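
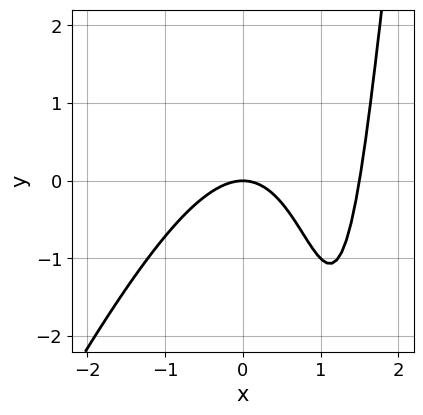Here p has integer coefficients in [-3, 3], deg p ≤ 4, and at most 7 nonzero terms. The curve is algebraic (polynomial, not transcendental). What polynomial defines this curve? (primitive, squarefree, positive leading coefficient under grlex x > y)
(a) Degree: no degree-2 curve has this shape, so deg p = 3.
(b) From the visible intercepts: it meets the y-axis at y = 0 (among the integer gridlines); it crosses the x-axis at the gridline x = 0.
(c) Together with the visible shape, these determine p as stated.

2*x^3 - x^2*y - 3*x^2 + 3*x*y - 3*y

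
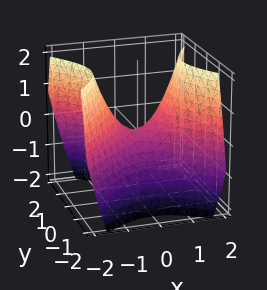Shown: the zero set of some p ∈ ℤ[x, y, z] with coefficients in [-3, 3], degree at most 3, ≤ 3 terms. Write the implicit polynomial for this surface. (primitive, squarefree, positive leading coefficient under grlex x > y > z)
1. deg p = 2.
2. Symmetries: the x ↦ −x reflection is a symmetry, so x appears only in even powers; it's symmetric under y → −y, forcing even powers of y.
3. From the axis intercepts and sections: one x-axis crossing is at x = 0; it meets the z-axis at z = 0 (among the integer gridlines).
4. These observations pin down the coefficients.

x^2 - y^2 - z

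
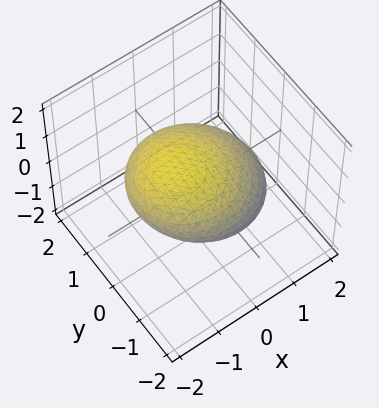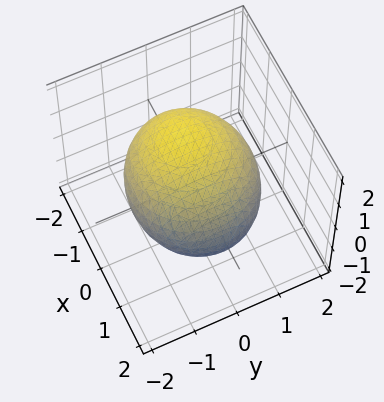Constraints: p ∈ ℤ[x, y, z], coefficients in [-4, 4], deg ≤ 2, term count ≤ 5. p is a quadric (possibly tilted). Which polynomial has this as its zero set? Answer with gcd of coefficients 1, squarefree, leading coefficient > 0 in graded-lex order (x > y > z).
x^2 + x*z + y^2 + 2*z^2 - 2

The degree is 2 — the shape is more complex than any degree-1 surface.
From the visible intercepts: the z-axis gridline crossings are at z ∈ {-1, 1}.
Assembling these constraints gives the stated polynomial.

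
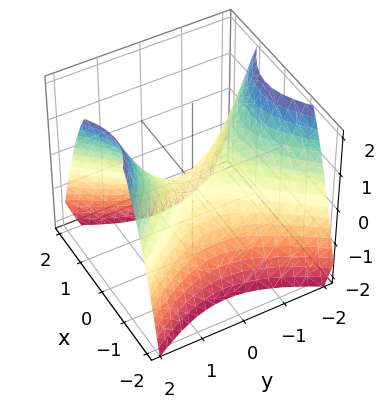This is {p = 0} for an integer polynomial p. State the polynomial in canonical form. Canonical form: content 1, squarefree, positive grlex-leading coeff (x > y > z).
(a) deg p = 2. A hyperbolic paraboloid; a quadric.
(b) Symmetries: mirror symmetry x ↦ −x ⇒ only even powers of x; it's symmetric under y → −y, forcing even powers of y.
(c) From the visible intercepts: one z-axis crossing is at z = 0; it crosses the y-axis at the gridline y = 0.
(d) These observations pin down the coefficients.

3*x^2 - 2*y^2 + 3*z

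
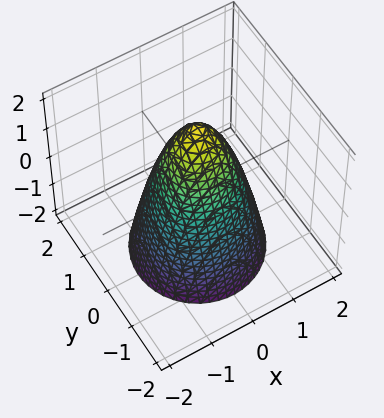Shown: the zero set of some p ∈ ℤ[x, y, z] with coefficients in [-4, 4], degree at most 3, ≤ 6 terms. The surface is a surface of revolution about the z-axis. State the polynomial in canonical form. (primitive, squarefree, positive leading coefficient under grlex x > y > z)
2*x^2 + 2*y^2 + z - 2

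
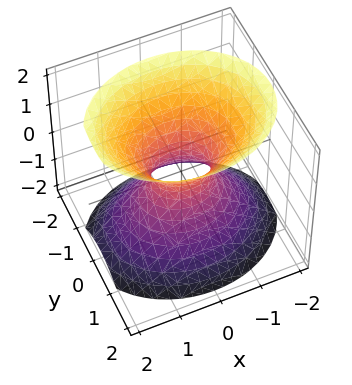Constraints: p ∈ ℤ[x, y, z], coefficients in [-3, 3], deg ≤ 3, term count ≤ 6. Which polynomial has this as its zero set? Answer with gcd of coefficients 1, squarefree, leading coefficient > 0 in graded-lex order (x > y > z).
2*x^2 + 3*y^2 - 2*z^2 - 1

deg p = 2.
Symmetries: the z ↦ −z reflection is a symmetry, so z appears only in even powers; mirror symmetry y ↦ −y ⇒ only even powers of y; it's symmetric under x → −x, forcing even powers of x.
Reading off the gridlines: it misses every integer gridline on the z-axis.
The integer polynomial consistent with all of this is the stated p.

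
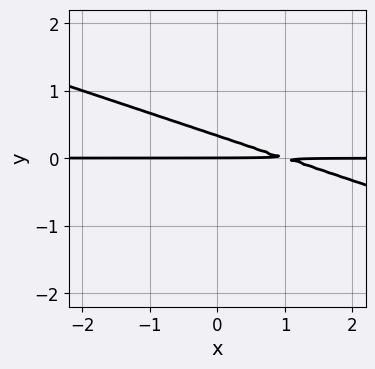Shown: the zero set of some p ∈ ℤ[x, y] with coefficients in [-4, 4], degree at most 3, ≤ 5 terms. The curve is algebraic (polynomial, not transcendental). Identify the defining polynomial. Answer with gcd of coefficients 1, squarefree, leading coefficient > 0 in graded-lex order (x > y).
1. Degree: no degree-1 curve has this shape, so deg p = 2.
2. Against the integer gridlines: the visible x-axis segment lies entirely on the curve; one y-axis crossing is at y = 0.
3. These observations pin down the coefficients.

x*y + 3*y^2 - y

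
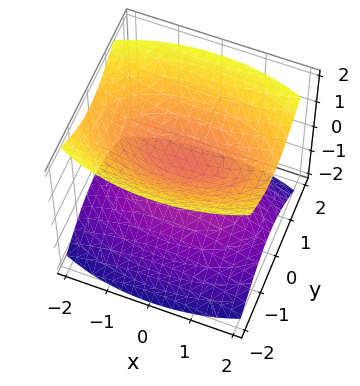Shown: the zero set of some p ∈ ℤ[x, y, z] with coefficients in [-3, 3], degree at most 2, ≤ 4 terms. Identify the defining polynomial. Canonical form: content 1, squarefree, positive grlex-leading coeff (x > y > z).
x^2 + 3*y^2 - 3*z^2 + 1

First, the picture has 2 separate pieces. Treating them together as one polynomial.
Next, degree: two separate bowl-shaped sheets opening away from each other; a quadric, so deg p = 2.
Next, symmetries: the y ↦ −y reflection is a symmetry, so y appears only in even powers; mirror symmetry z ↦ −z ⇒ only even powers of z; the x ↦ −x reflection is a symmetry, so x appears only in even powers.
Next, against the integer gridlines: no y-intercept at any integer in the box; it misses every integer gridline on the x-axis.
Finally, matching integer coefficients to the picture gives p.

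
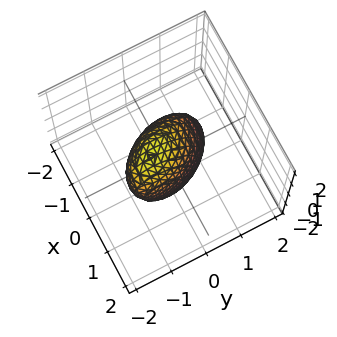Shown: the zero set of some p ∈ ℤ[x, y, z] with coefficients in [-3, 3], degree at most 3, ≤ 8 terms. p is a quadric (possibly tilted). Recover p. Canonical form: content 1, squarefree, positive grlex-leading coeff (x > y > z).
3*x^2 + 2*x*y + 2*y^2 + y*z + z^2 - 2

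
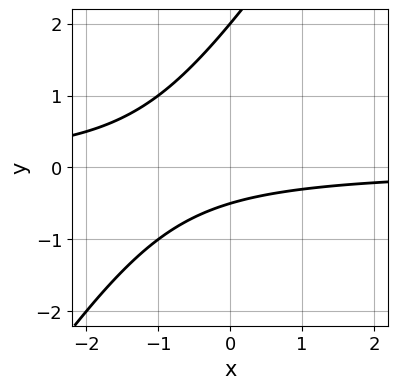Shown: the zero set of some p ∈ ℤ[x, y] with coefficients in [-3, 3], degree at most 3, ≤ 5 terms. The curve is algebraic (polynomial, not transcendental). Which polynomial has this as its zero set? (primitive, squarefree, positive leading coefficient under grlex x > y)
3*x*y - 2*y^2 + 3*y + 2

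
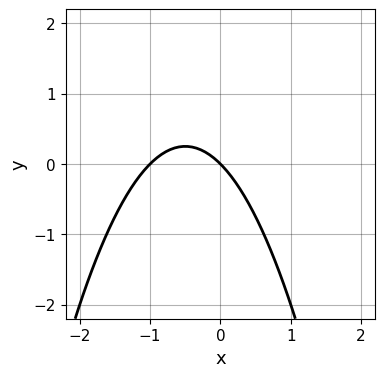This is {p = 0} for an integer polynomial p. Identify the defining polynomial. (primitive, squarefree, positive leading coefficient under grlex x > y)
x^2 + x + y

First, the degree is 2 — the shape is more complex than any degree-1 curve.
Then, reading off the gridlines: the x-axis gridline crossings are at x ∈ {-1, 0}; it crosses the y-axis at the gridline y = 0.
Finally, assembling these constraints gives the stated polynomial.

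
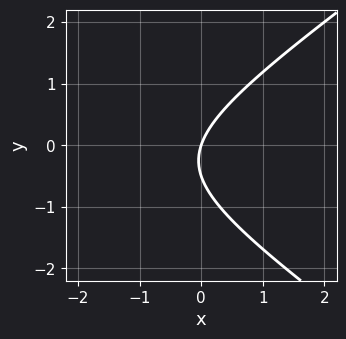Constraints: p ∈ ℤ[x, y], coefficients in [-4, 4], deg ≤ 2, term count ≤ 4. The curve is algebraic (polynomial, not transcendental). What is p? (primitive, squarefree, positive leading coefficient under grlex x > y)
(a) The degree is 2 — a generic line meets the curve in up to 2 points.
(b) Against the integer gridlines: it crosses the x-axis at the gridline x = 0; it meets the y-axis at y = 0 (among the integer gridlines).
(c) Matching integer coefficients to the picture gives p.

x^2 - 2*y^2 + 3*x - y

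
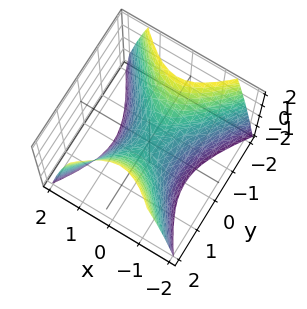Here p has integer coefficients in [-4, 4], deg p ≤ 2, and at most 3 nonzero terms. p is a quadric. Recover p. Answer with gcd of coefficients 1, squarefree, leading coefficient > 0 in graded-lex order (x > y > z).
First, deg p = 2. A hyperbolic paraboloid; a quadric.
Next, symmetries: it's symmetric under y → −y, forcing even powers of y; it's symmetric under x → −x, forcing even powers of x.
Next, observable constraints: it crosses the y-axis at the gridline y = 0; one x-axis crossing is at x = 0; it crosses the z-axis at the gridline z = 0.
Finally, matching integer coefficients to the picture gives p.

3*x^2 - 2*y^2 + 2*z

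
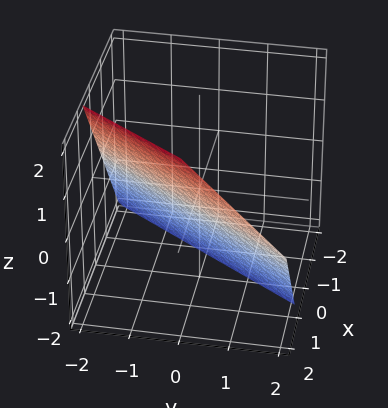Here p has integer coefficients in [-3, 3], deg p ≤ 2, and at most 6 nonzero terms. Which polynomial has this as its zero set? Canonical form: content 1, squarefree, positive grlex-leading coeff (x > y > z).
(a) The degree is 1 — every cross-section is a straight line — this is a plane.
(b) Reading off the gridlines: it meets the y-axis at y = -1 (among the integer gridlines); it crosses the z-axis at the gridline z = -1.
(c) Putting this together gives p.

3*x - 2*y - 2*z - 2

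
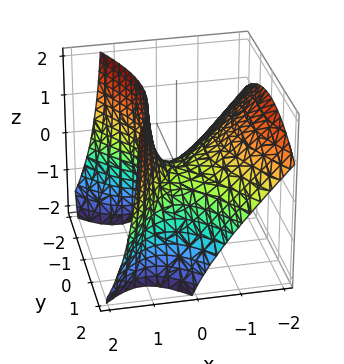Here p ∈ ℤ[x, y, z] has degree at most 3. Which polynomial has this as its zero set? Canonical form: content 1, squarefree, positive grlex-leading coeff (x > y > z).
2*x^2 + 2*x*z - y^2 - 2*z

First, the degree is 2 — a generic line meets the surface in up to 2 points.
Next, checking where it meets the axes: it crosses the y-axis at the gridline y = 0; it crosses the z-axis at the gridline z = 0; it crosses the x-axis at the gridline x = 0.
Finally, fitting integer coefficients to these (and the overall shape) gives p.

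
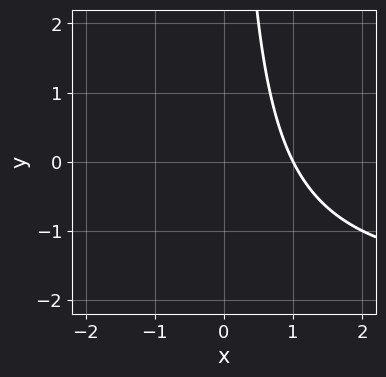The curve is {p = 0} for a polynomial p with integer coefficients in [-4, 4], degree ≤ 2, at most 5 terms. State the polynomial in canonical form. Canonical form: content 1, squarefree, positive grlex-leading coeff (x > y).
First, degree: no degree-1 curve has this shape, so deg p = 2.
Then, from the visible intercepts: it misses every integer gridline on the y-axis; it crosses the x-axis at the gridline x = 1.
Finally, fitting integer coefficients to these (and the overall shape) gives p.

x*y + 2*x - 2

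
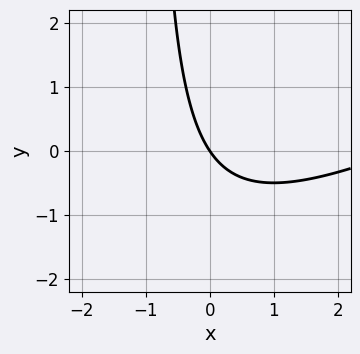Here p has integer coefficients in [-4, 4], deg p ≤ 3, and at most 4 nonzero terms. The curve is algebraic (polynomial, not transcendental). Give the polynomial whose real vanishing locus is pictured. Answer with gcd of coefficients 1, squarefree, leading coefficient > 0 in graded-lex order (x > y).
(a) Degree: a generic line meets the curve in up to 2 points, so deg p = 2.
(b) Observable constraints: it meets the x-axis at x = 0 (among the integer gridlines); one y-axis crossing is at y = 0.
(c) Assembling these constraints gives the stated polynomial.

x^2 - 2*x*y - 3*x - 2*y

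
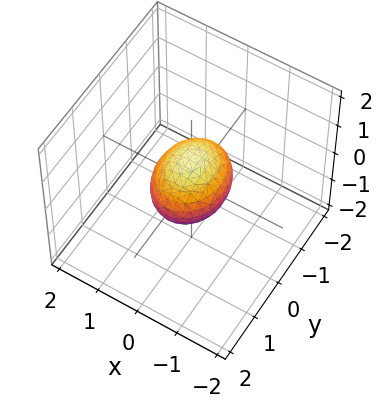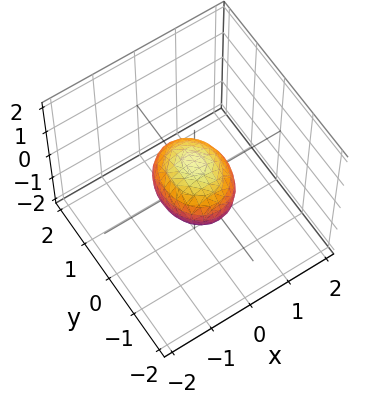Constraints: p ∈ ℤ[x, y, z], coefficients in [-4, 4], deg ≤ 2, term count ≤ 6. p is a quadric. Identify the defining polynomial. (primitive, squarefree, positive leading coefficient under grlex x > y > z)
3*x^2 + 2*y^2 + 3*z^2 - 2

1. deg p = 2. Bounded and convex; a quadric.
2. Symmetries: mirror symmetry x ↦ −x ⇒ only even powers of x; the z ↦ −z reflection is a symmetry, so z appears only in even powers; mirror symmetry y ↦ −y ⇒ only even powers of y.
3. Checking where it meets the axes: the y-axis gridline crossings are at y ∈ {-1, 1}.
4. These observations pin down the coefficients.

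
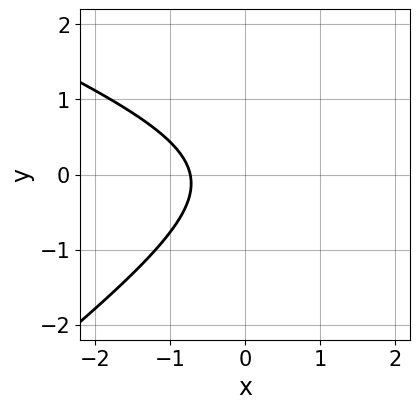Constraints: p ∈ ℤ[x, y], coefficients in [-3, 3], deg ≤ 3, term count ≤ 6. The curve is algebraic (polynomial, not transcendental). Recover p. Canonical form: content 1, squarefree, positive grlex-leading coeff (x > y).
First, the degree is 2 — a generic line meets the curve in up to 2 points.
Then, from the axis intercepts and sections: it misses every integer gridline on the y-axis.
Finally, putting this together gives p.

x^2 + x*y - 3*y^2 - 2*x - 2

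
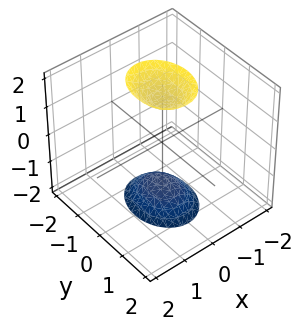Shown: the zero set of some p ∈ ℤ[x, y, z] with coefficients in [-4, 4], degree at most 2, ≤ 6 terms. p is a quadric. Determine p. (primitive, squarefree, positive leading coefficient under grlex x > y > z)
First, there are 2 components. They look like related sheets of one shape, so recover p as a whole.
Next, degree: two separate bowl-shaped sheets opening away from each other; a quadric, so deg p = 2.
Then, symmetries: mirror symmetry z ↦ −z ⇒ only even powers of z; the x ↦ −x reflection is a symmetry, so x appears only in even powers; it's symmetric under y → −y, forcing even powers of y.
Then, from the axis intercepts and sections: no y-intercept at any integer in the box; it misses every integer gridline on the x-axis.
Finally, solving for integer coefficients yields p as stated.

3*x^2 + 2*y^2 - z^2 + 2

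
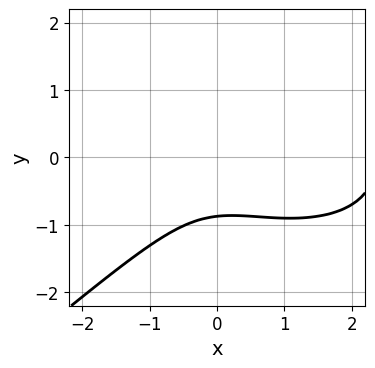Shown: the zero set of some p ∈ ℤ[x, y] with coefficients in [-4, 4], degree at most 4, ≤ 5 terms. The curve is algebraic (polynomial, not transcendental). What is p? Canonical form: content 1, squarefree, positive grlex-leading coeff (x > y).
First, degree: the shape is more complex than any degree-2 curve, so deg p = 3.
Then, reading off the gridlines: no x-intercept at any integer in the box.
Finally, solving for integer coefficients yields p as stated.

x^3 + x*y^2 - 3*y^3 - 2*x^2 - 2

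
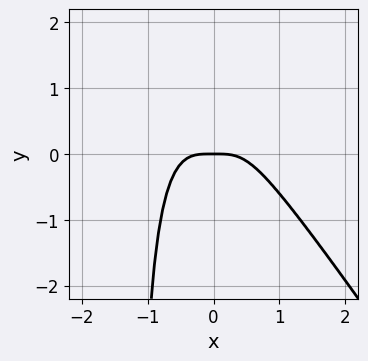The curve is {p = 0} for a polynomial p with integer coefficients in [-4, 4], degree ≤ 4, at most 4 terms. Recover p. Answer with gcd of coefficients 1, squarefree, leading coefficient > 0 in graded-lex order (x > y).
Degree: a generic line meets the curve in up to 4 points, so deg p = 4.
Checking where it meets the axes: it meets the y-axis at y = 0 (among the integer gridlines); it meets the x-axis at x = 0 (among the integer gridlines).
These observations pin down the coefficients.

3*x^4 + 2*x^3*y + 2*x^2*y + y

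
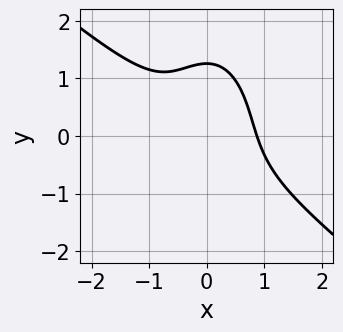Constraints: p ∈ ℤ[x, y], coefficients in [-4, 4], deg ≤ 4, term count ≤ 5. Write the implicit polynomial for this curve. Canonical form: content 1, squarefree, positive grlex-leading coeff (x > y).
deg p = 3. The shape is more complex than any degree-2 curve.
Putting this together gives p.

3*x^3 + 3*x^2*y + y^3 - 2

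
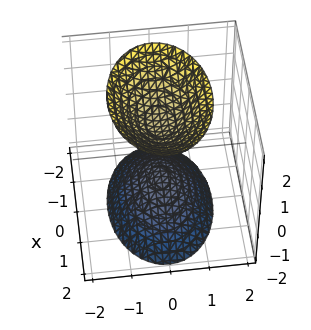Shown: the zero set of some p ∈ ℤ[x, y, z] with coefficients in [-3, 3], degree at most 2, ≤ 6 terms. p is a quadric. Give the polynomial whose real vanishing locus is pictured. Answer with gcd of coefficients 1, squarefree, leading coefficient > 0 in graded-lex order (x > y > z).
(a) There are 2 components.
(b) Degree: two separate bowl-shaped sheets opening away from each other; a quadric, so deg p = 2.
(c) Symmetries: the x ↦ −x reflection is a symmetry, so x appears only in even powers; it's symmetric under y → −y, forcing even powers of y; it's symmetric under z → −z, forcing even powers of z.
(d) From the axis intercepts and sections: no y-intercept at any integer in the box; the surface avoids every integer x-axis point in the box; the z-axis gridline crossings are at z ∈ {-1, 1}.
(e) Together with the visible shape, these determine p as stated.

x^2 + 2*y^2 - z^2 + 1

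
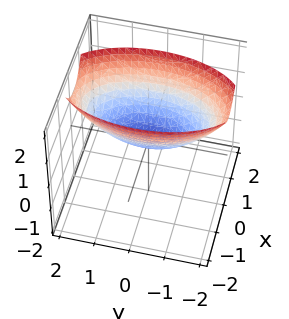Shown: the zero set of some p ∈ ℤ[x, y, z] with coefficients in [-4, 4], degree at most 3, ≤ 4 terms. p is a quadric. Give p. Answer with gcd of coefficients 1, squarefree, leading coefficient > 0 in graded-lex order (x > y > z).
3*x^2 + y^2 - 3*z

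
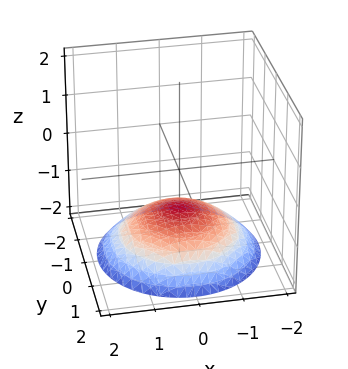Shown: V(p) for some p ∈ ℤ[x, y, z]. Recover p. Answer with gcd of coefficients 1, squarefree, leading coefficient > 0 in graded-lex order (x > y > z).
1. Degree: the shape is more complex than any degree-1 surface, so deg p = 2.
2. Symmetries: rotational symmetry about the z-axis ⇒ p depends on x, y only through x² + y².
3. Checking where it meets the axes: no y-intercept at any integer in the box; a circular section at z = -2 has radius between 1 and 2; the surface avoids every integer x-axis point in the box.
4. The integer polynomial consistent with all of this is the stated p.

x^2 + y^2 + 3*z + 3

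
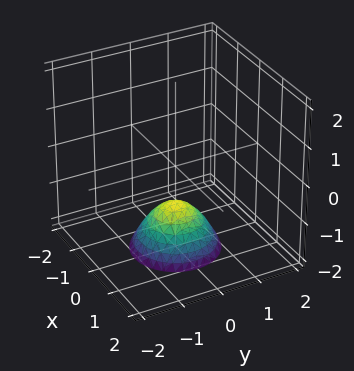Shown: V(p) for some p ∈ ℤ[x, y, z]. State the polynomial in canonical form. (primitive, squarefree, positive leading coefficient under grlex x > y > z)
x^2 + y^2 + z + 1

1. Degree: no degree-1 surface has this shape, so deg p = 2.
2. Symmetries: every cross-section ⟂ z is a circle, so x, y appear only via x² + y².
3. From the visible intercepts: a circular section at z = -2 has radius exactly 1; the surface avoids every integer x-axis point in the box.
4. Fitting integer coefficients to these (and the overall shape) gives p. Check: (0, 0, -1) on the z-axis lies on the surface, and p(0, 0, -1) = 0. ✓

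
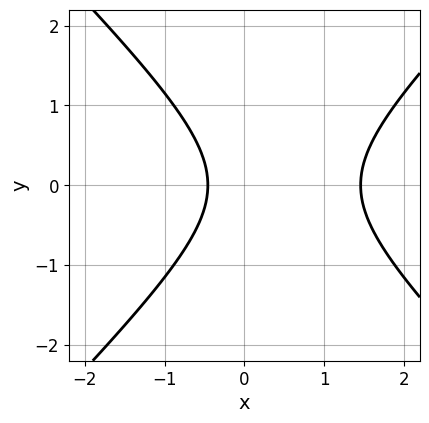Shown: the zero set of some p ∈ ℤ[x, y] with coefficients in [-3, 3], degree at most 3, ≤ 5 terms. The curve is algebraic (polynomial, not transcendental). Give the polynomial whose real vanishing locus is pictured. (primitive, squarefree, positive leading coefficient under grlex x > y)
3*x^2 - 3*y^2 - 3*x - 2

First, degree: a generic line meets the curve in up to 2 points, so deg p = 2.
Next, symmetries: the y ↦ −y reflection is a symmetry, so y appears only in even powers.
Then, against the integer gridlines: the curve avoids every integer y-axis point in the box.
Finally, assembling these constraints gives the stated polynomial.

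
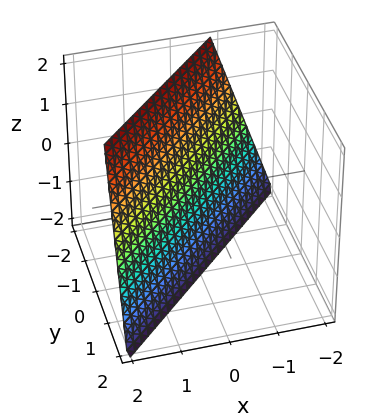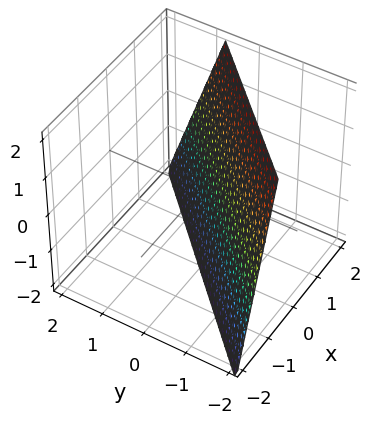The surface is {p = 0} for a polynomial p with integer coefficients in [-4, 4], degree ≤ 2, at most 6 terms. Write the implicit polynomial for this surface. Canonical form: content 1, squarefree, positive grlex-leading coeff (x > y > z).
3*x - 3*y - z - 2

1. The degree is 1 — the surface is flat (a plane).
2. Checking where it meets the axes: it crosses the z-axis at the gridline z = -2.
3. Together with the visible shape, these determine p as stated.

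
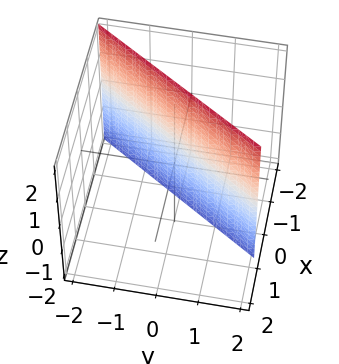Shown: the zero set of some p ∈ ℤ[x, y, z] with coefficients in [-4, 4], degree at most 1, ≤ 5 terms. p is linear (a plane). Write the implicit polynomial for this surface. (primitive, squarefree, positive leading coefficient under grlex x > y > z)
3*x - 2*y + 2

First, the degree is 1 — every cross-section is a straight line — this is a plane.
Then, observable constraints: it crosses the y-axis at the gridline y = 1; it misses every integer gridline on the z-axis.
Finally, solving for integer coefficients yields p as stated.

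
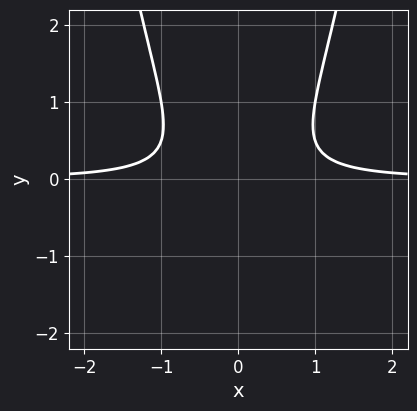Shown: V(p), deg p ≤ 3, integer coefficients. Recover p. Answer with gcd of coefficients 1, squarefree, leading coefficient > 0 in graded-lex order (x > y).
3*x^2*y - 2*y^2 - 1

First, degree: the shape is more complex than any degree-2 curve, so deg p = 3.
Then, symmetries: the x ↦ −x reflection is a symmetry, so x appears only in even powers.
Next, checking where it meets the axes: no x-intercept at any integer in the box; the curve avoids every integer y-axis point in the box.
Finally, matching integer coefficients to the picture gives p.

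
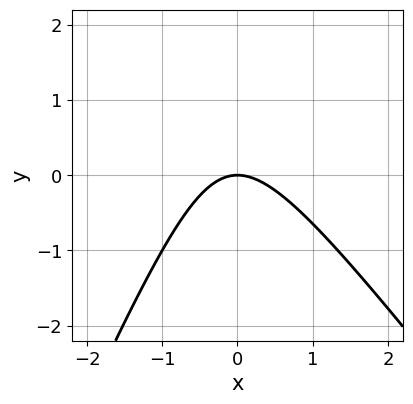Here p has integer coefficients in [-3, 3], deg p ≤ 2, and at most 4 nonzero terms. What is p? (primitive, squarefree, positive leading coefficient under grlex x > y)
1. Degree: a generic line meets the curve in up to 2 points, so deg p = 2.
2. Against the integer gridlines: one y-axis crossing is at y = 0; it crosses the x-axis at the gridline x = 0.
3. Matching integer coefficients to the picture gives p.

3*x^2 + x*y - y^2 + 3*y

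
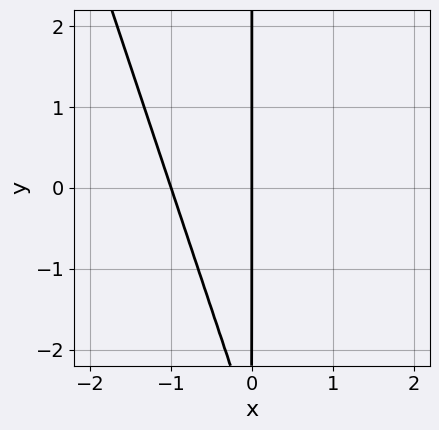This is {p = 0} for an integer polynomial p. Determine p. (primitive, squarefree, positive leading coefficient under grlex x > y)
3*x^2 + x*y + 3*x

1. deg p = 2. The shape is more complex than any degree-1 curve.
2. From the axis intercepts and sections: among the integer gridlines, it crosses the x-axis at x ∈ {-1, 0}; every point of the y-axis in the box is on the curve.
3. These observations pin down the coefficients.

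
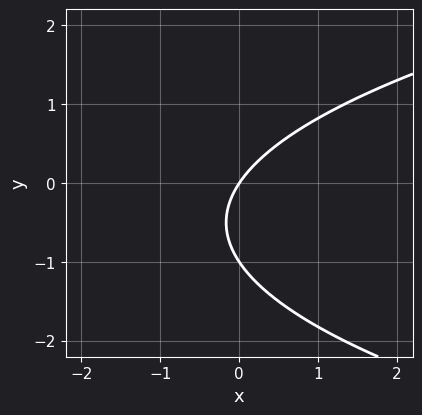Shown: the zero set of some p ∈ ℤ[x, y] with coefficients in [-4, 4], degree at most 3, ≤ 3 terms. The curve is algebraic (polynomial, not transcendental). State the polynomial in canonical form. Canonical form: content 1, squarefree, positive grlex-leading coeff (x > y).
(a) Degree: the shape is more complex than any degree-1 curve, so deg p = 2.
(b) Against the integer gridlines: it meets the x-axis at x = 0 (among the integer gridlines); among the integer gridlines, it crosses the y-axis at y ∈ {-1, 0}.
(c) Solving for integer coefficients yields p as stated.

2*y^2 - 3*x + 2*y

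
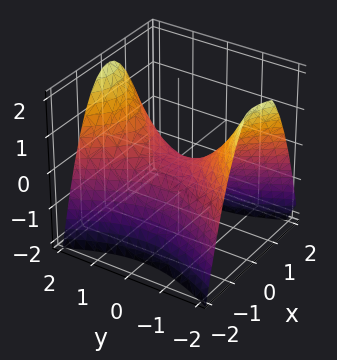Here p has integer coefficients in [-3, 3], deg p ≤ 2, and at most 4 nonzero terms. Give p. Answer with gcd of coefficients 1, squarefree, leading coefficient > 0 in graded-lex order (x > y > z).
(a) Degree: a hyperbolic paraboloid; a quadric, so deg p = 2.
(b) Symmetries: it's symmetric under y → −y, forcing even powers of y; mirror symmetry x ↦ −x ⇒ only even powers of x.
(c) Reading off the gridlines: it crosses the z-axis at the gridline z = 0; it meets the x-axis at x = 0 (among the integer gridlines).
(d) Putting this together gives p.

2*x^2 - y^2 + 2*z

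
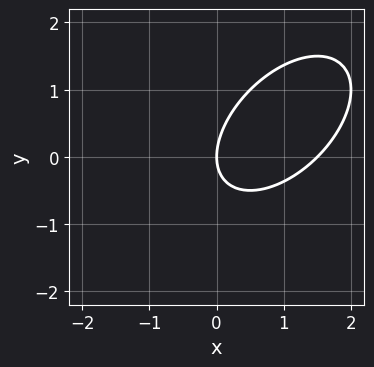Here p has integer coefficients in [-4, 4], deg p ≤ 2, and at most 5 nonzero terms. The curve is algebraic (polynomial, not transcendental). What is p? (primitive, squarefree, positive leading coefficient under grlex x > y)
First, the degree is 2 — a generic line meets the curve in up to 2 points.
Then, against the integer gridlines: it meets the x-axis at x = 0 (among the integer gridlines); it meets the y-axis at y = 0 (among the integer gridlines).
Finally, together with the visible shape, these determine p as stated.

2*x^2 - 2*x*y + 2*y^2 - 3*x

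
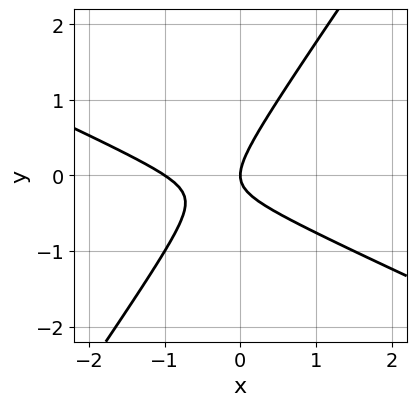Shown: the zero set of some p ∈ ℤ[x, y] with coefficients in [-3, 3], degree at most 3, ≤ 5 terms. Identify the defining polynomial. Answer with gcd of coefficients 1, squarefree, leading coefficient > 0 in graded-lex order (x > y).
2*x^2 + 3*x*y - 3*y^2 + 2*x

1. Degree: no degree-1 curve has this shape, so deg p = 2.
2. Observable constraints: it meets the y-axis at y = 0 (among the integer gridlines); the x-axis gridline crossings are at x ∈ {-1, 0}.
3. Solving for integer coefficients yields p as stated.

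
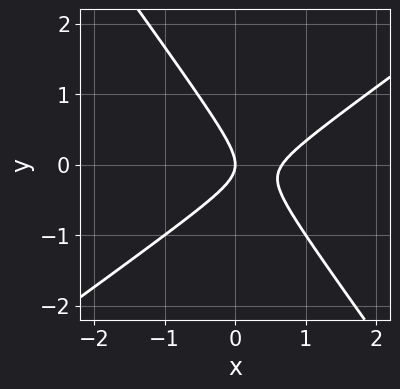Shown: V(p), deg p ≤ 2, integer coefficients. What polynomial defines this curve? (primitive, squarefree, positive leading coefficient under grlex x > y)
3*x^2 - 2*x*y - 3*y^2 - 2*x

(a) deg p = 2. The shape is more complex than any degree-1 curve.
(b) Observable constraints: it meets the y-axis at y = 0 (among the integer gridlines); one x-axis crossing is at x = 0.
(c) Matching integer coefficients to the picture gives p.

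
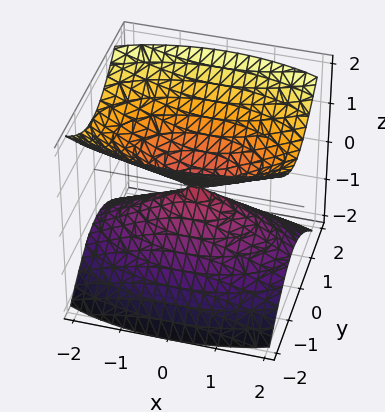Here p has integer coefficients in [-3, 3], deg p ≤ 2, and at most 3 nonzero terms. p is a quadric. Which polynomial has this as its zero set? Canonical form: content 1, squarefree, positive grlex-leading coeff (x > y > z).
x^2 + 3*y^2 - 3*z^2

First, there are 2 components. They look like related sheets of one shape, so recover p as a whole.
Next, the degree is 2 — a double cone through the origin; a quadric.
Next, symmetries: the y ↦ −y reflection is a symmetry, so y appears only in even powers; mirror symmetry z ↦ −z ⇒ only even powers of z; the x ↦ −x reflection is a symmetry, so x appears only in even powers.
Then, from the visible intercepts: one x-axis crossing is at x = 0; one y-axis crossing is at y = 0; it meets the z-axis at z = 0 (among the integer gridlines).
Finally, the integer polynomial consistent with all of this is the stated p.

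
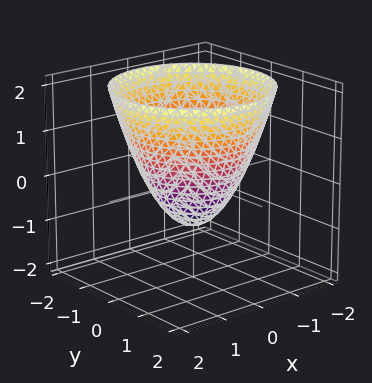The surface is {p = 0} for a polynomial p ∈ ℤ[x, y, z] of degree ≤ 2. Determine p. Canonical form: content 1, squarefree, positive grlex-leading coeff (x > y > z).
x^2 + y^2 - z - 1

deg p = 2. No degree-1 surface has this shape.
Symmetry: every cross-section ⟂ z is a circle, so x, y appear only via x² + y².
From the visible intercepts: one z-axis crossing is at z = -1; among the integer gridlines, it crosses the x-axis at x ∈ {-1, 1}; among the integer gridlines, it crosses the y-axis at y ∈ {-1, 1}.
These observations pin down the coefficients.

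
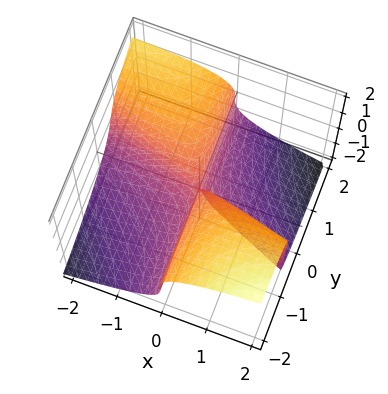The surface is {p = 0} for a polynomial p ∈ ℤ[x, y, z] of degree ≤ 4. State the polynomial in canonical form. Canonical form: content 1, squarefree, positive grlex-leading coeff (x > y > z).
(a) deg p = 3. The shape is more complex than any degree-2 surface.
(b) Reading off the gridlines: it crosses the x-axis at the gridline x = 0; every point of the y-axis in the box is on the surface; it meets the z-axis at z = 0 (among the integer gridlines).
(c) Putting this together gives p.

2*z^3 + x^2 + 3*x*y - x*z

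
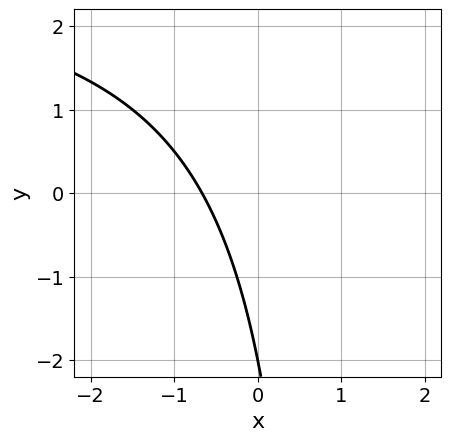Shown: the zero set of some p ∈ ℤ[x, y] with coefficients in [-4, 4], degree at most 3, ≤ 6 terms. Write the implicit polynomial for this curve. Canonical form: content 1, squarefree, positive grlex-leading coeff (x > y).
x*y - 3*x - y - 2

(a) Degree: no degree-1 curve has this shape, so deg p = 2.
(b) Against the integer gridlines: it crosses the y-axis at the gridline y = -2.
(c) Matching integer coefficients to the picture gives p.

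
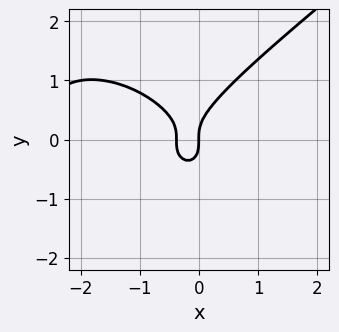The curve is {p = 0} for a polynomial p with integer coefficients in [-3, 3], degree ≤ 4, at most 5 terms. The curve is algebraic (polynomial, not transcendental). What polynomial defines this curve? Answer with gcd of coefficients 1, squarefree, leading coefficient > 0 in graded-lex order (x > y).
First, deg p = 3. A generic line meets the curve in up to 3 points.
Next, checking where it meets the axes: one y-axis crossing is at y = 0; one x-axis crossing is at x = 0.
Finally, the integer polynomial consistent with all of this is the stated p.

x^3 - 2*y^3 + 3*x^2 + x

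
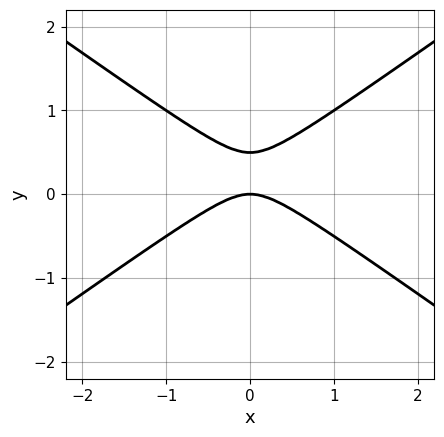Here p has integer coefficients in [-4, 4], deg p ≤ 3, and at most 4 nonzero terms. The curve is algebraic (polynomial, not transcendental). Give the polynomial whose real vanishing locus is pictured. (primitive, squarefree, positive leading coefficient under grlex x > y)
(a) deg p = 2. A generic line meets the curve in up to 2 points.
(b) Symmetries: mirror symmetry x ↦ −x ⇒ only even powers of x.
(c) Checking where it meets the axes: one x-axis crossing is at x = 0; it meets the y-axis at y = 0 (among the integer gridlines).
(d) Together with the visible shape, these determine p as stated.

x^2 - 2*y^2 + y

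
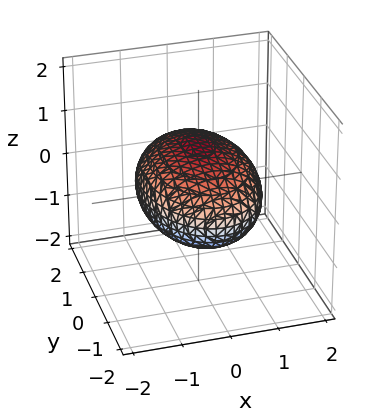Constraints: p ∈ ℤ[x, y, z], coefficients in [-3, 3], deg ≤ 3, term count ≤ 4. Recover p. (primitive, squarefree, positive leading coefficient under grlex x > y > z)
1. Degree: a closed, bounded, convex surface; a quadric, so deg p = 2.
2. Symmetries: it's symmetric under z → −z, forcing even powers of z; the x ↦ −x reflection is a symmetry, so x appears only in even powers; mirror symmetry y ↦ −y ⇒ only even powers of y.
3. Reading off the gridlines: the z-axis gridline crossings are at z ∈ {-1, 1}.
4. These observations pin down the coefficients.

2*x^2 + y^2 + 3*z^2 - 3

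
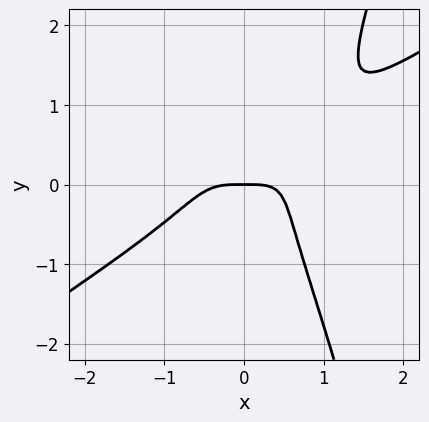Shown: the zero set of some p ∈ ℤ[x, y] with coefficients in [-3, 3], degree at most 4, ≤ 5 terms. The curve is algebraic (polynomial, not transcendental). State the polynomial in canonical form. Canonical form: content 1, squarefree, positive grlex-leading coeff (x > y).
2*x^4 - 3*x^3*y + y^3 + y

deg p = 4. The shape is more complex than any degree-3 curve.
Observable constraints: it crosses the x-axis at the gridline x = 0; it crosses the y-axis at the gridline y = 0.
Putting this together gives p.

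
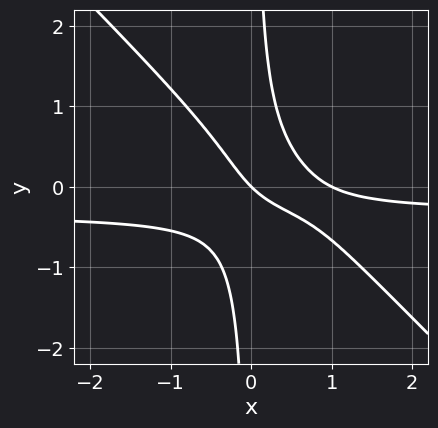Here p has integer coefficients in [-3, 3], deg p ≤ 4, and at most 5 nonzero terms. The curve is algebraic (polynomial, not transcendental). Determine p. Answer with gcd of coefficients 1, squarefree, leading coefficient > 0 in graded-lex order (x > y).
1. deg p = 3. No degree-2 curve has this shape.
2. From the axis intercepts and sections: it crosses the y-axis at the gridline y = 0; the x-axis gridline crossings are at x ∈ {0, 1}.
3. Fitting integer coefficients to these (and the overall shape) gives p.

3*x^2*y + 3*x*y^2 + x^2 - x - y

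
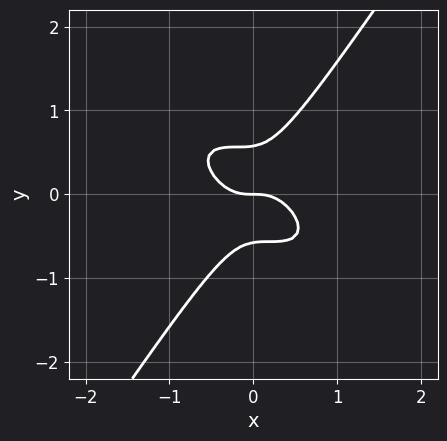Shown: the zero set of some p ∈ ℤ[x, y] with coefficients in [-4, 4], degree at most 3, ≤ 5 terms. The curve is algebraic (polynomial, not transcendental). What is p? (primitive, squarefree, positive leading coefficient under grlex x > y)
3*x^3 + 3*x^2*y + x*y^2 - 3*y^3 + y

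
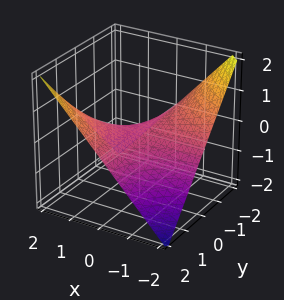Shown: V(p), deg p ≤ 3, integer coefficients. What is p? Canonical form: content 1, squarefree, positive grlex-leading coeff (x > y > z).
x*y - 2*z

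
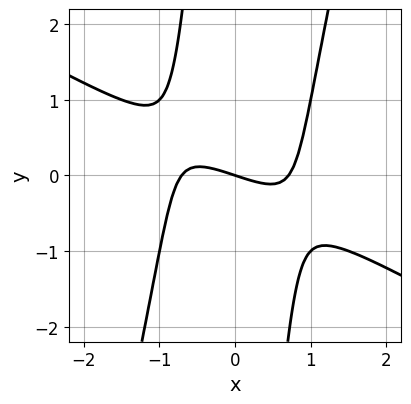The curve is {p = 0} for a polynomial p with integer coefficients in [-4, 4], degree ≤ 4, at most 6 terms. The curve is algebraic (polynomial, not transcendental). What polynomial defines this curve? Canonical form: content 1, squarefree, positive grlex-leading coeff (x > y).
The degree is 3 — no degree-2 curve has this shape.
Reading off the gridlines: one x-axis crossing is at x = 0; one y-axis crossing is at y = 0.
Assembling these constraints gives the stated polynomial.

2*x^3 + 3*x^2*y - x*y^2 - x - 3*y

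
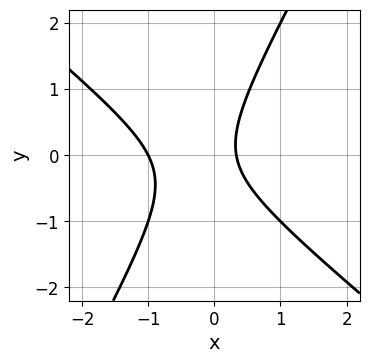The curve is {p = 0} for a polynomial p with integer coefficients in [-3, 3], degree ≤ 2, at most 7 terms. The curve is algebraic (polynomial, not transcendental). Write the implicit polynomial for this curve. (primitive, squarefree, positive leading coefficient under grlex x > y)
1. Degree: no degree-1 curve has this shape, so deg p = 2.
2. Against the integer gridlines: it misses every integer gridline on the y-axis; it meets the x-axis at x = -1 (among the integer gridlines).
3. Putting this together gives p.

3*x^2 + 2*x*y - 2*y^2 + 2*x - 1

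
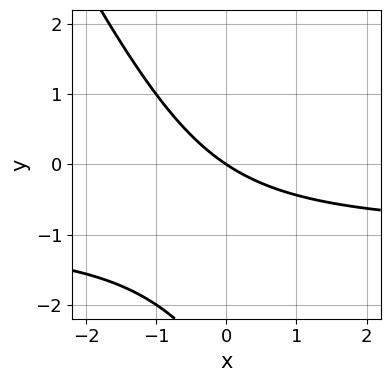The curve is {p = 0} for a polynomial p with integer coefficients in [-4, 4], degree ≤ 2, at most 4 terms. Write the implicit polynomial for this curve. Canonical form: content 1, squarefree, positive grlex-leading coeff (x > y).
First, the degree is 2 — no degree-1 curve has this shape.
Next, reading off the gridlines: it crosses the x-axis at the gridline x = 0; one y-axis crossing is at y = 0.
Finally, the integer polynomial consistent with all of this is the stated p.

2*x*y + y^2 + 2*x + 3*y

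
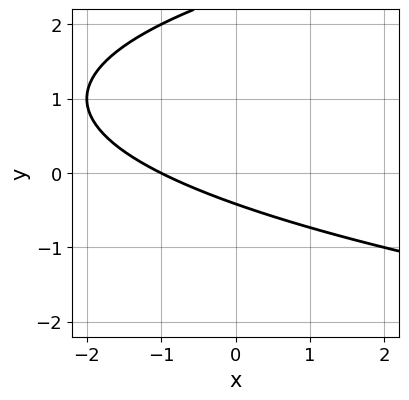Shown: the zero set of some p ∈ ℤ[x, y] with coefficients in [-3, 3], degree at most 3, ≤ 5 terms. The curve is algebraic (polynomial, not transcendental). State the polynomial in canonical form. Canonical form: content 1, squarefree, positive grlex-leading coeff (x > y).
y^2 - x - 2*y - 1

Degree: a generic line meets the curve in up to 2 points, so deg p = 2.
Observable constraints: it meets the x-axis at x = -1 (among the integer gridlines).
Fitting integer coefficients to these (and the overall shape) gives p.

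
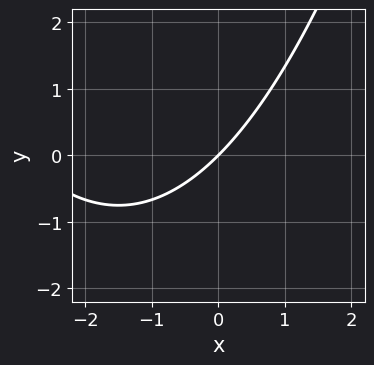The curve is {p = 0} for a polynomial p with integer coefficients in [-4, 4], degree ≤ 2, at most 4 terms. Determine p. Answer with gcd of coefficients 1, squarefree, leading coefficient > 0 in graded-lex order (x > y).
x^2 + 3*x - 3*y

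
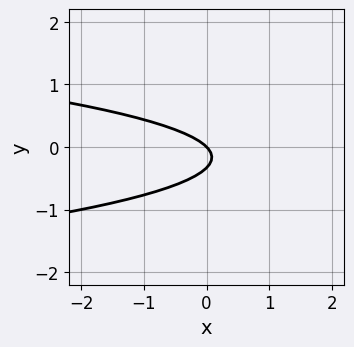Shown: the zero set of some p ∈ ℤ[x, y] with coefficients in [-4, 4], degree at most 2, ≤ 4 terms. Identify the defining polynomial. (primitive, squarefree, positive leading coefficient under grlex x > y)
(a) The degree is 2 — the shape is more complex than any degree-1 curve.
(b) From the visible intercepts: one y-axis crossing is at y = 0; it crosses the x-axis at the gridline x = 0.
(c) Together with the visible shape, these determine p as stated.

3*y^2 + x + y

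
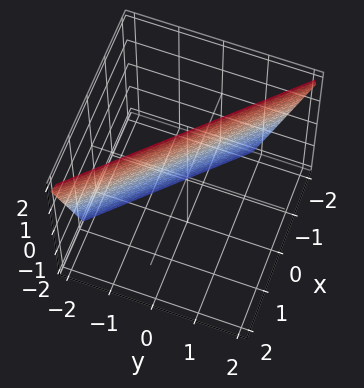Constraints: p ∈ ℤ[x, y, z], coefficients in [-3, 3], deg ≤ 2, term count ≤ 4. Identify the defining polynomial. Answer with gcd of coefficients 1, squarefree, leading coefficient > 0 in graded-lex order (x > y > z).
3*x + 3*y - z + 2

(a) deg p = 1. Every cross-section is a straight line — this is a plane.
(b) Observable constraints: it crosses the z-axis at the gridline z = 2.
(c) These observations pin down the coefficients.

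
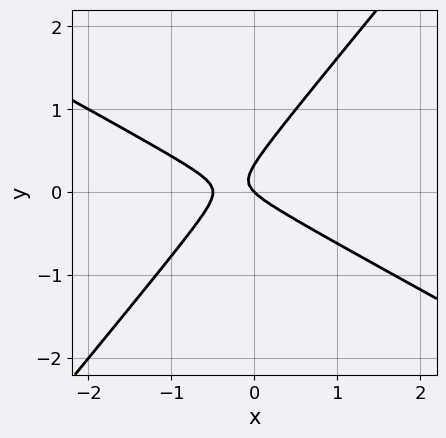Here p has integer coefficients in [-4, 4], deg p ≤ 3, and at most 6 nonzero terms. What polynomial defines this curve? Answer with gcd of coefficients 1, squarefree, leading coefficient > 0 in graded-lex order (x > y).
2*x^2 + 2*x*y - 3*y^2 + x + y

1. The degree is 2 — no degree-1 curve has this shape.
2. Against the integer gridlines: one y-axis crossing is at y = 0; it crosses the x-axis at the gridline x = 0.
3. These observations pin down the coefficients.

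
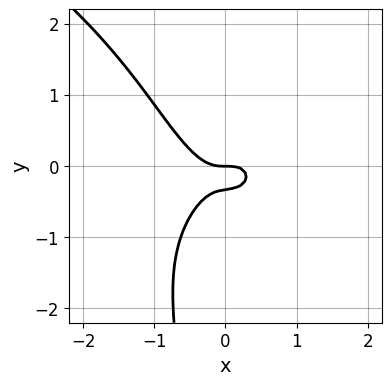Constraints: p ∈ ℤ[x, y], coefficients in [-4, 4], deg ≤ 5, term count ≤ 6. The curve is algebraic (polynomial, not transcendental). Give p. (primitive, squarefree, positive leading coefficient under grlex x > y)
x*y^3 - 3*x^3 - x*y^2 - 3*y^2 - y

First, the degree is 4 — the shape is more complex than any degree-3 curve.
Next, from the visible intercepts: it crosses the x-axis at the gridline x = 0; one y-axis crossing is at y = 0.
Finally, solving for integer coefficients yields p as stated.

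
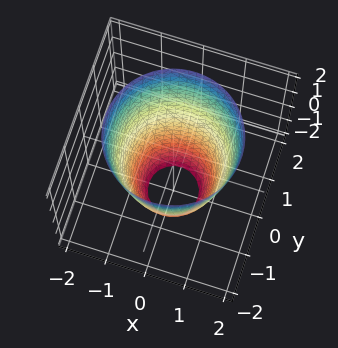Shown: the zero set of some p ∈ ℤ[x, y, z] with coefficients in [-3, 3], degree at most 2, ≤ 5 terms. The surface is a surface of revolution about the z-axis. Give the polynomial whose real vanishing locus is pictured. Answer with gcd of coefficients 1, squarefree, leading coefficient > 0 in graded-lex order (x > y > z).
2*x^2 + 2*y^2 - z - 3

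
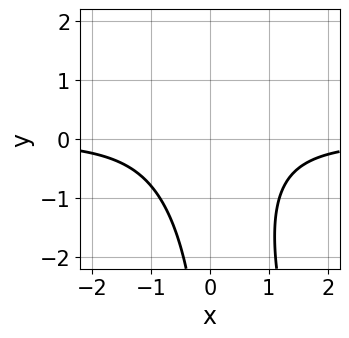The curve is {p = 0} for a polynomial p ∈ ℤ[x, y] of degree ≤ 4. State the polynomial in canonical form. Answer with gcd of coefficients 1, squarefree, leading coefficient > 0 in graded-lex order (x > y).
3*x^2*y + x*y^2 + 3

deg p = 3. The shape is more complex than any degree-2 curve.
Observable constraints: it misses every integer gridline on the y-axis; it misses every integer gridline on the x-axis.
These observations pin down the coefficients.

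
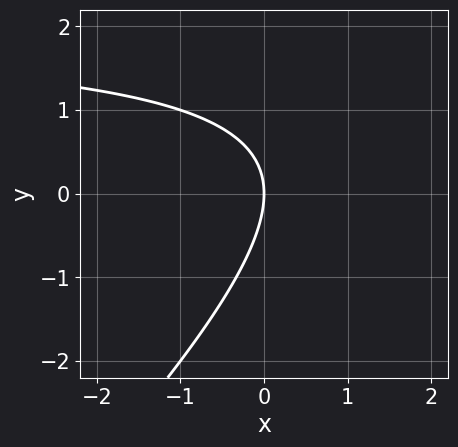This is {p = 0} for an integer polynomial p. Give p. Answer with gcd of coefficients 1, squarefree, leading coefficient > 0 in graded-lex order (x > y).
x*y - y^2 - 2*x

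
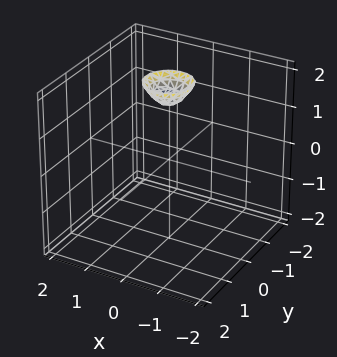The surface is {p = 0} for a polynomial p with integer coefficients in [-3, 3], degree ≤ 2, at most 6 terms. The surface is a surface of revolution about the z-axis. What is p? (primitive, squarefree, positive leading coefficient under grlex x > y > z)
(a) The degree is 2 — the shape is more complex than any degree-1 surface.
(b) Symmetry: the z-axis is an axis of rotation, so x and y enter only as x² + y².
(c) Against the integer gridlines: it misses every integer gridline on the x-axis; the surface avoids every integer y-axis point in the box; a circular section at z = 2 has radius between 0 and 1.
(d) Putting this together gives p.

3*x^2 + 3*y^2 - 2*z + 3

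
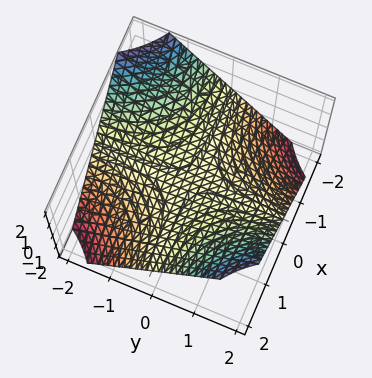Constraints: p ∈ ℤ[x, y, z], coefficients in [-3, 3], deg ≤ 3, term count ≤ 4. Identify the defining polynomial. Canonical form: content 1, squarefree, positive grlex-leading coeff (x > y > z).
2*x*y - 3*z

deg p = 2.
From the visible intercepts: it meets the z-axis at z = 0 (among the integer gridlines); the visible x-axis segment lies entirely on the surface; the visible y-axis segment lies entirely on the surface.
Assembling these constraints gives the stated polynomial.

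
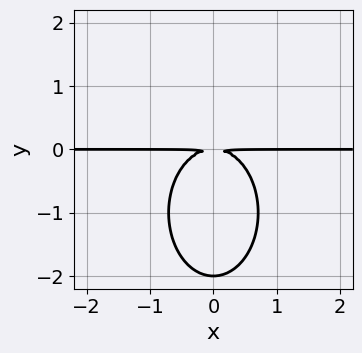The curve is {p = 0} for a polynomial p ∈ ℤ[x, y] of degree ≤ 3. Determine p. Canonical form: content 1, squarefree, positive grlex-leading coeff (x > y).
2*x^2*y + y^3 + 2*y^2

(a) deg p = 3. The shape is more complex than any degree-2 curve.
(b) Symmetries: the x ↦ −x reflection is a symmetry, so x appears only in even powers.
(c) Against the integer gridlines: it crosses the y-axis at the gridline y = -2; every point of the x-axis in the box is on the curve.
(d) Together with the visible shape, these determine p as stated.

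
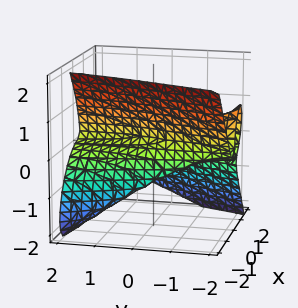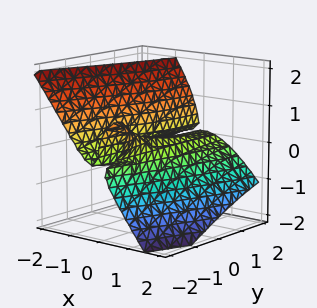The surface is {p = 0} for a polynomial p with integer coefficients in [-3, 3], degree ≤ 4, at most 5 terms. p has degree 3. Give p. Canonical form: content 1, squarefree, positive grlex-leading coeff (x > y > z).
1. deg p = 3.
2. From the axis intercepts and sections: it meets the z-axis at z = 0 (among the integer gridlines); it meets the x-axis at x = 0 (among the integer gridlines).
3. These observations pin down the coefficients.

3*x^3 + 3*x*y*z + 2*z^3 + 3*x*z - x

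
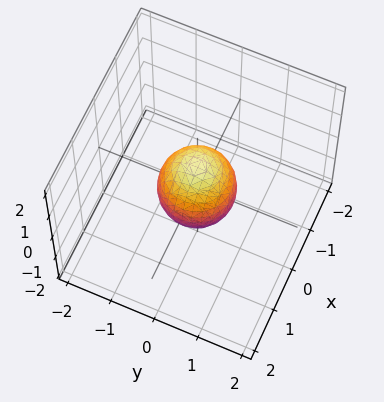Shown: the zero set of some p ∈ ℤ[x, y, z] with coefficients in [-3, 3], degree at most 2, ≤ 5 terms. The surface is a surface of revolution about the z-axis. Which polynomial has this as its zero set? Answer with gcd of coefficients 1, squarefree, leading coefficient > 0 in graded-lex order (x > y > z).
3*x^2 + 3*y^2 + 2*z^2 - 2

First, degree: a generic line meets the surface in up to 2 points, so deg p = 2.
Next, symmetries: rotational symmetry about the z-axis ⇒ p depends on x, y only through x² + y².
Then, reading off the gridlines: a circular section at z = 0 has radius between 0 and 1; the z-axis gridline crossings are at z ∈ {-1, 1}.
Finally, solving for integer coefficients yields p as stated.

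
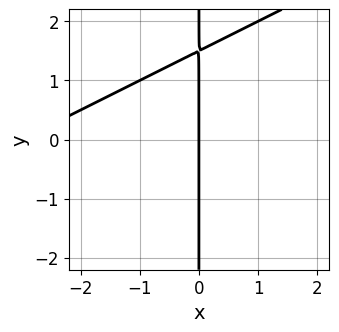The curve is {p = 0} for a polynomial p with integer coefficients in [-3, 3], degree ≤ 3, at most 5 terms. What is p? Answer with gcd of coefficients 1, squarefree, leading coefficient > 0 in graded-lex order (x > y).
First, degree: a generic line meets the curve in up to 2 points, so deg p = 2.
Then, from the axis intercepts and sections: one x-axis crossing is at x = 0; the visible y-axis segment lies entirely on the curve.
Finally, assembling these constraints gives the stated polynomial.

x^2 - 2*x*y + 3*x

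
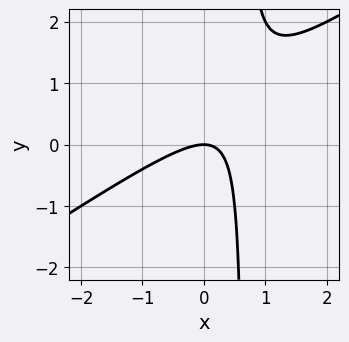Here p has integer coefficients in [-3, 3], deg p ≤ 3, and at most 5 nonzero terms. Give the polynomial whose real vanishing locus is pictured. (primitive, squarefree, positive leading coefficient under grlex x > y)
(a) The degree is 2 — a generic line meets the curve in up to 2 points.
(b) From the visible intercepts: one y-axis crossing is at y = 0; it crosses the x-axis at the gridline x = 0.
(c) The integer polynomial consistent with all of this is the stated p.

2*x^2 - 3*x*y + 2*y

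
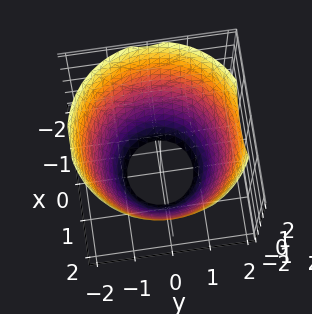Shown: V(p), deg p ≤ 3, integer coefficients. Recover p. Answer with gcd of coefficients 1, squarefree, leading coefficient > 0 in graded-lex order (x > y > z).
x^2 + y^2 - z - 3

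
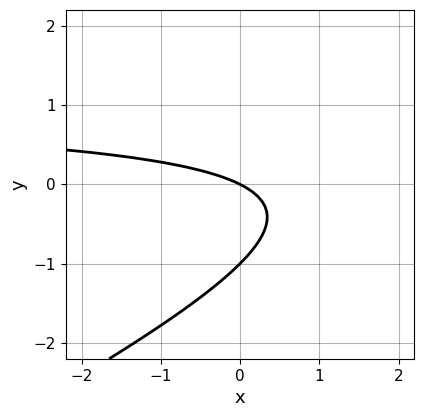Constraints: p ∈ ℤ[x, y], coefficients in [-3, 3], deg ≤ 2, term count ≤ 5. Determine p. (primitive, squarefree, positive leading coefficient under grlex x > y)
x*y - 2*y^2 - x - 2*y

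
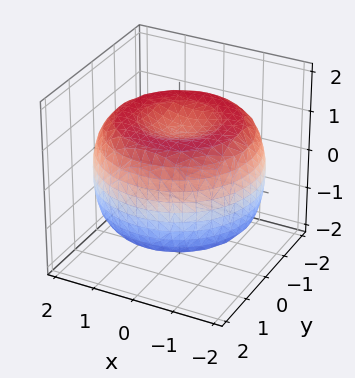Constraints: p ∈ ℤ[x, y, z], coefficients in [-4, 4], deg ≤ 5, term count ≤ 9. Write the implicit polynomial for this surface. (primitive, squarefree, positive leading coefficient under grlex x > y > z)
x^4 + 2*x^2*y^2 + y^4 - 3*x^2 - 3*y^2 + 3*z^2 - 3

The degree is 4 — no degree-3 surface has this shape.
By symmetry, every cross-section ⟂ z is a circle, so x, y appear only via x² + y².
Reading off the gridlines: a circular section at z = 0 has radius between 1 and 2; the z-axis gridline crossings are at z ∈ {-1, 1}.
Matching integer coefficients to the picture gives p.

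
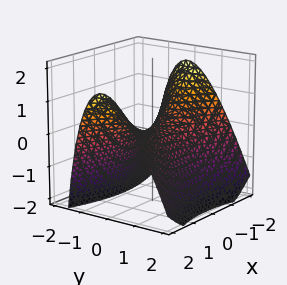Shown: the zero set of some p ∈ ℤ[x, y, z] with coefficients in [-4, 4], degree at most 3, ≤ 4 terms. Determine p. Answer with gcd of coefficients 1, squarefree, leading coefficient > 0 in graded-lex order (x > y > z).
x^2 - 3*y^2 - y*z - 3*z

(a) deg p = 2.
(b) Reading off the gridlines: it meets the x-axis at x = 0 (among the integer gridlines); it meets the y-axis at y = 0 (among the integer gridlines); it crosses the z-axis at the gridline z = 0.
(c) Putting this together gives p.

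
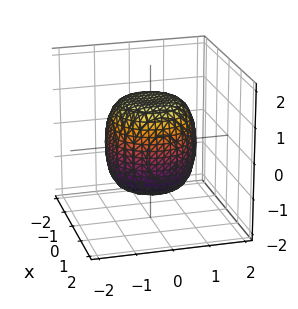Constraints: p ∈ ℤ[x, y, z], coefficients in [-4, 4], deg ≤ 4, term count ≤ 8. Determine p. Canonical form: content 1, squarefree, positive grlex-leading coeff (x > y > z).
First, the degree is 4 — the shape is more complex than any degree-3 surface.
Then, by symmetry, the z-axis is an axis of rotation, so x and y enter only as x² + y².
Next, from the axis intercepts and sections: a circular section at z = 1 has radius exactly 1.
Finally, matching integer coefficients to the picture gives p.

2*x^4 + 4*x^2*y^2 + 2*y^4 - x^2 - y^2 + 2*z^2 - 3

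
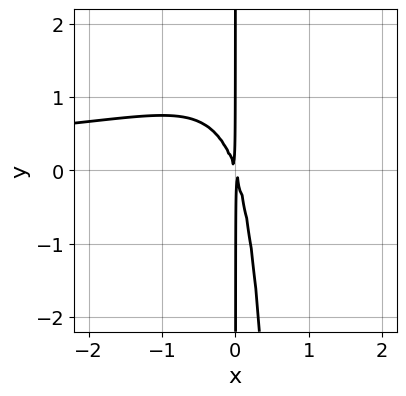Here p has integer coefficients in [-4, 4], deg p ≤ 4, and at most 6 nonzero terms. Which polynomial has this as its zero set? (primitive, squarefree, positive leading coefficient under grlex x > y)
Degree: no degree-3 curve has this shape, so deg p = 4.
Against the integer gridlines: every point of the y-axis in the box is on the curve.
Assembling these constraints gives the stated polynomial.

x^3*y - 2*x^2*y + 3*x^2 + x*y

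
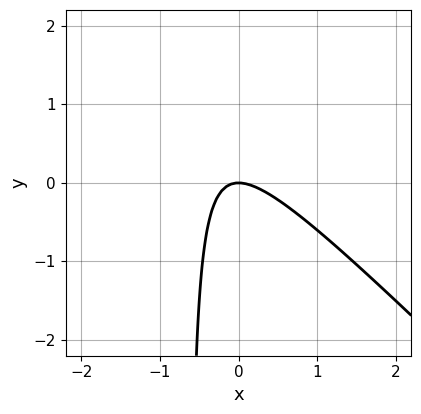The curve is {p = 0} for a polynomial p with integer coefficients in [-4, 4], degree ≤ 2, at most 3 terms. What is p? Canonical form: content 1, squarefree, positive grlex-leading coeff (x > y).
First, degree: the shape is more complex than any degree-1 curve, so deg p = 2.
Then, from the axis intercepts and sections: it meets the y-axis at y = 0 (among the integer gridlines); one x-axis crossing is at x = 0.
Finally, putting this together gives p.

3*x^2 + 3*x*y + 2*y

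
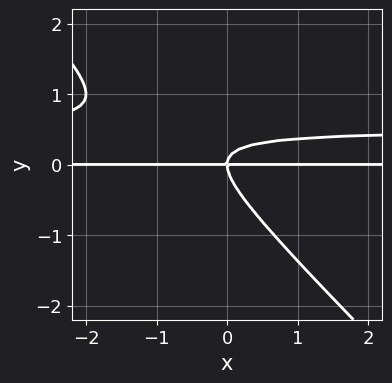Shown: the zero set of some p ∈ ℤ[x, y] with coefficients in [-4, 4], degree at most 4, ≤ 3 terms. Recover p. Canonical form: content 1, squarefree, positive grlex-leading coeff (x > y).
The degree is 3 — no degree-2 curve has this shape.
Against the integer gridlines: one y-axis crossing is at y = 0; every point of the x-axis in the box is on the curve.
Fitting integer coefficients to these (and the overall shape) gives p.

2*x*y^2 + 2*y^3 - x*y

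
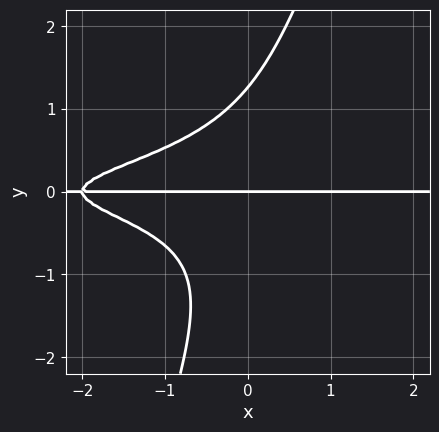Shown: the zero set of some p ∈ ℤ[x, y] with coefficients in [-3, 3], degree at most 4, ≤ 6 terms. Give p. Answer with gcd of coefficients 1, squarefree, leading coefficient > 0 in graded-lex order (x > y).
1. The degree is 4 — no degree-3 curve has this shape.
2. Reading off the gridlines: it crosses the y-axis at the gridline y = 0; every point of the x-axis in the box is on the curve.
3. Assembling these constraints gives the stated polynomial.

3*x*y^3 - y^4 + x*y + 2*y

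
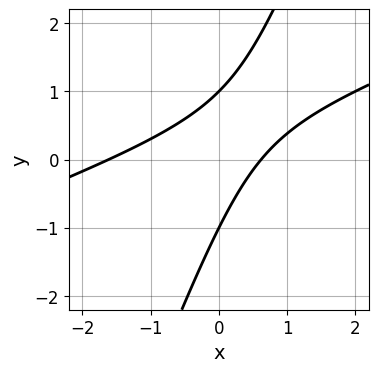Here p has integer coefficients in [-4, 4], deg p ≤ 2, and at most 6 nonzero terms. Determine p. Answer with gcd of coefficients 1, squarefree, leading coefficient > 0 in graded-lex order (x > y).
x^2 - 3*x*y + y^2 + x - 1

1. Degree: no degree-1 curve has this shape, so deg p = 2.
2. Observable constraints: among the integer gridlines, it crosses the y-axis at y ∈ {-1, 1}.
3. These observations pin down the coefficients.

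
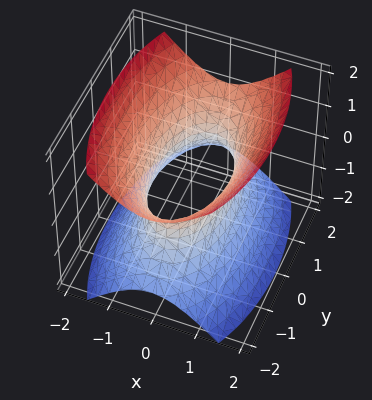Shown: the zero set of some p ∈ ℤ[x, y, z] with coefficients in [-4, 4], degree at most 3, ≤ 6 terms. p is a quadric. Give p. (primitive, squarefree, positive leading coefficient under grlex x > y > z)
First, the degree is 2 — one connected sheet with a waist; a quadric.
Then, symmetries: mirror symmetry z ↦ −z ⇒ only even powers of z; the x ↦ −x reflection is a symmetry, so x appears only in even powers; mirror symmetry y ↦ −y ⇒ only even powers of y.
Then, from the visible intercepts: the surface avoids every integer z-axis point in the box.
Finally, the integer polynomial consistent with all of this is the stated p.

3*x^2 + y^2 - 2*z^2 - 2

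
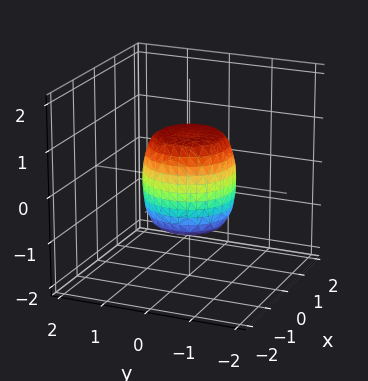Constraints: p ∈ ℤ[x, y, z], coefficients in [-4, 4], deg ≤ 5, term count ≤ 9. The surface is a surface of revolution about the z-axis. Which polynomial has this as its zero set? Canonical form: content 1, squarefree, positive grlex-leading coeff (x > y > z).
First, the degree is 4 — the shape is more complex than any degree-3 surface.
Then, symmetry: the surface is invariant under rotation about z: p = q(x² + y², z).
Then, against the integer gridlines: a circular section at z = 0 has radius exactly 1; the x-axis gridline crossings are at x ∈ {-1, 1}; the y-axis gridline crossings are at y ∈ {-1, 1}; among the integer gridlines, it crosses the z-axis at z ∈ {-1, 1}.
Finally, fitting integer coefficients to these (and the overall shape) gives p.

2*x^4 + 4*x^2*y^2 + 2*y^4 - x^2 - y^2 + z^2 - 1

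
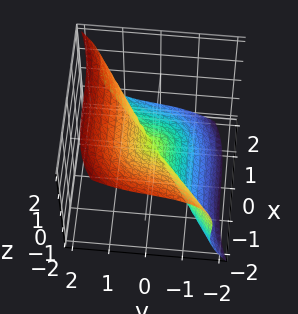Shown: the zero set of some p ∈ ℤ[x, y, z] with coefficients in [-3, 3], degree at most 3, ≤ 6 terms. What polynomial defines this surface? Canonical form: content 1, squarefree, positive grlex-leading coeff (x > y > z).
x^3 - 2*y^3 - 2*y*z^2 + 3*z^3

(a) Degree: no degree-2 surface has this shape, so deg p = 3.
(b) Checking where it meets the axes: it crosses the z-axis at the gridline z = 0; it meets the x-axis at x = 0 (among the integer gridlines); it meets the y-axis at y = 0 (among the integer gridlines).
(c) Fitting integer coefficients to these (and the overall shape) gives p.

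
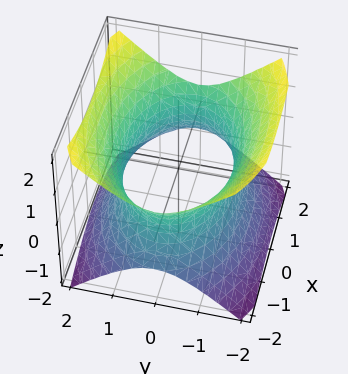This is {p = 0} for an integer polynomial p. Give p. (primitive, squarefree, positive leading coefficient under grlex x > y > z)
First, deg p = 2. An hourglass — one-sheet hyperboloid; a quadric.
Next, symmetries: the z ↦ −z reflection is a symmetry, so z appears only in even powers; it's symmetric under x → −x, forcing even powers of x; it's symmetric under y → −y, forcing even powers of y.
Then, from the visible intercepts: no z-intercept at any integer in the box.
Finally, together with the visible shape, these determine p as stated.

x^2 + 2*y^2 - 2*z^2 - 3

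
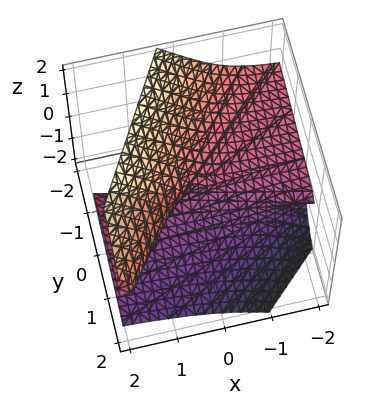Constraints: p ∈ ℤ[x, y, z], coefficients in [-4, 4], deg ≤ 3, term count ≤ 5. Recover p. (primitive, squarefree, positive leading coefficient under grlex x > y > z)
3*x*z^2 - 2*y*z^2 - 3*z^3 + 2*x*z - y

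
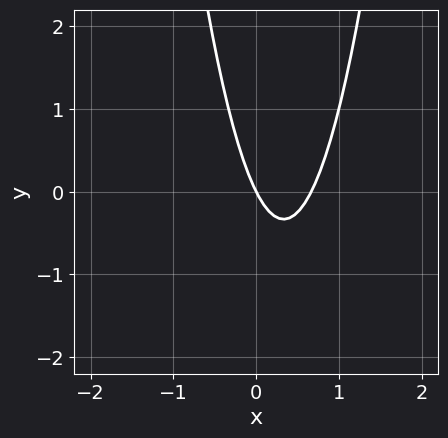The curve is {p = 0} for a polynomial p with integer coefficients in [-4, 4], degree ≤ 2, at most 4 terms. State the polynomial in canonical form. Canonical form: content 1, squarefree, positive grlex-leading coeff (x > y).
3*x^2 - 2*x - y

(a) The degree is 2 — the shape is more complex than any degree-1 curve.
(b) Checking where it meets the axes: it crosses the y-axis at the gridline y = 0; it meets the x-axis at x = 0 (among the integer gridlines).
(c) Fitting integer coefficients to these (and the overall shape) gives p.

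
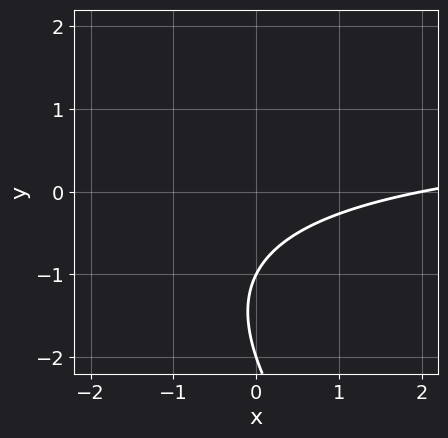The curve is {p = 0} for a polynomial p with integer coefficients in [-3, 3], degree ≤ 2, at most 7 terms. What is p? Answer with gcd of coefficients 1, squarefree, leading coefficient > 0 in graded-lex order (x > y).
x*y + y^2 - x + 3*y + 2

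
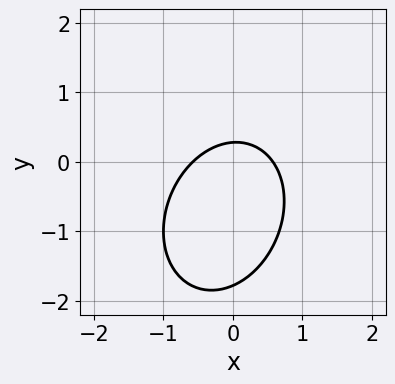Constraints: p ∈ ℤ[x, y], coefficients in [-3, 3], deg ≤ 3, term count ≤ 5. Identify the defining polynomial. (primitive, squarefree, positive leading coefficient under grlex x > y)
3*x^2 - x*y + 2*y^2 + 3*y - 1

1. The degree is 2 — the shape is more complex than any degree-1 curve.
2. The integer polynomial consistent with all of this is the stated p.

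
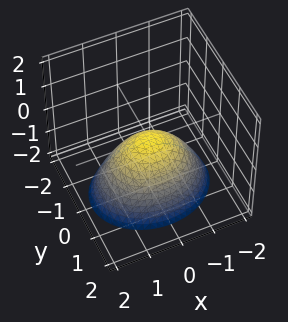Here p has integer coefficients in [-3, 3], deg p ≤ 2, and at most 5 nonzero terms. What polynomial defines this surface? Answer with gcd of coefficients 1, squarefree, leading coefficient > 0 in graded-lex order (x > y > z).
The degree is 2 — a single bowl opening along one axis; a quadric.
Symmetries: the x ↦ −x reflection is a symmetry, so x appears only in even powers; mirror symmetry y ↦ −y ⇒ only even powers of y.
Against the integer gridlines: one y-axis crossing is at y = 0; it meets the z-axis at z = 0 (among the integer gridlines).
These observations pin down the coefficients.

2*x^2 + 3*y^2 + 3*z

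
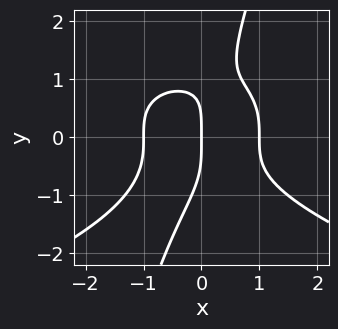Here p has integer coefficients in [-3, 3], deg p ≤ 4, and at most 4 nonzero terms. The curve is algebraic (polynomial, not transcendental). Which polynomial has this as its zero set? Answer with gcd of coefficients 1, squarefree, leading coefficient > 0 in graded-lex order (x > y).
3*x*y^3 - y^4 + 3*x^3 - 3*x

First, the degree is 4 — no degree-3 curve has this shape.
Next, from the visible intercepts: one y-axis crossing is at y = 0; the x-axis gridline crossings are at x ∈ {-1, 0, 1}.
Finally, the integer polynomial consistent with all of this is the stated p.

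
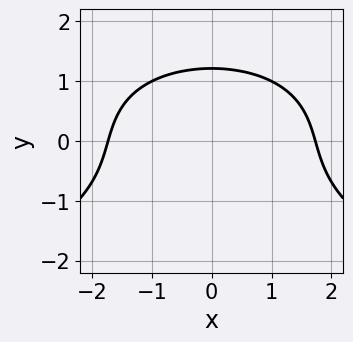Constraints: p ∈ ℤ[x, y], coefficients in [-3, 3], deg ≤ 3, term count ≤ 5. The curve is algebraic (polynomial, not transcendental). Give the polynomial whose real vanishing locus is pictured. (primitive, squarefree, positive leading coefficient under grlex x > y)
1. deg p = 3. No degree-2 curve has this shape.
2. Symmetries: mirror symmetry x ↦ −x ⇒ only even powers of x.
3. Together with the visible shape, these determine p as stated.

y^3 + x^2 + y - 3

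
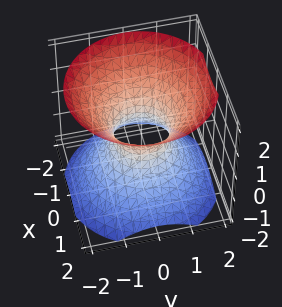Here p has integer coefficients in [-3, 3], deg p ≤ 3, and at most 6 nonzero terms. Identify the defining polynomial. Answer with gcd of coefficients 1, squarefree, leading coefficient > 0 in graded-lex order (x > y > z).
(a) deg p = 2. A generic line meets the surface in up to 2 points.
(b) Symmetries: every cross-section ⟂ z is a circle, so x, y appear only via x² + y².
(c) Observable constraints: the surface avoids every integer z-axis point in the box; a circular section at z = 0 has radius between 0 and 1.
(d) Together with the visible shape, these determine p as stated.

3*x^2 + 3*y^2 - 3*z^2 - 2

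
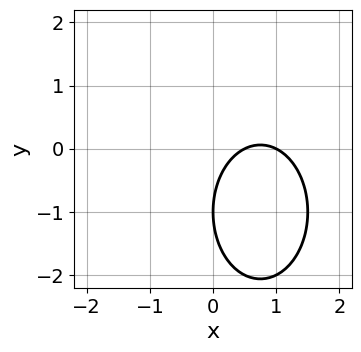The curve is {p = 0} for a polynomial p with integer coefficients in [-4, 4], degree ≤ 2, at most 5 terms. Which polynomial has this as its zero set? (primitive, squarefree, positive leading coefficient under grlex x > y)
2*x^2 + y^2 - 3*x + 2*y + 1

(a) Degree: no degree-1 curve has this shape, so deg p = 2.
(b) Observable constraints: it crosses the x-axis at the gridline x = 1; it crosses the y-axis at the gridline y = -1.
(c) The integer polynomial consistent with all of this is the stated p.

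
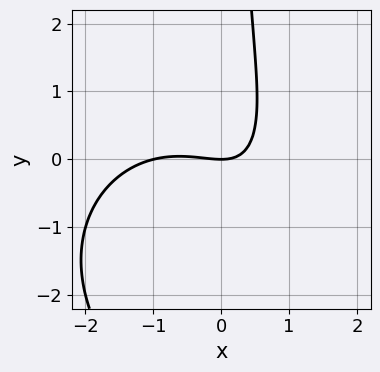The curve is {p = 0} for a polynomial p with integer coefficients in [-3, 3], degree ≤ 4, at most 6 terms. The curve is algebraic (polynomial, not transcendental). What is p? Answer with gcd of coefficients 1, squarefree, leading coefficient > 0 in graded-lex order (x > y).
First, degree: a generic line meets the curve in up to 3 points, so deg p = 3.
Next, observable constraints: among the integer gridlines, it crosses the x-axis at x ∈ {-1, 0}; it meets the y-axis at y = 0 (among the integer gridlines).
Finally, assembling these constraints gives the stated polynomial.

x^3 + x*y^2 + x^2 + 2*x*y - 2*y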